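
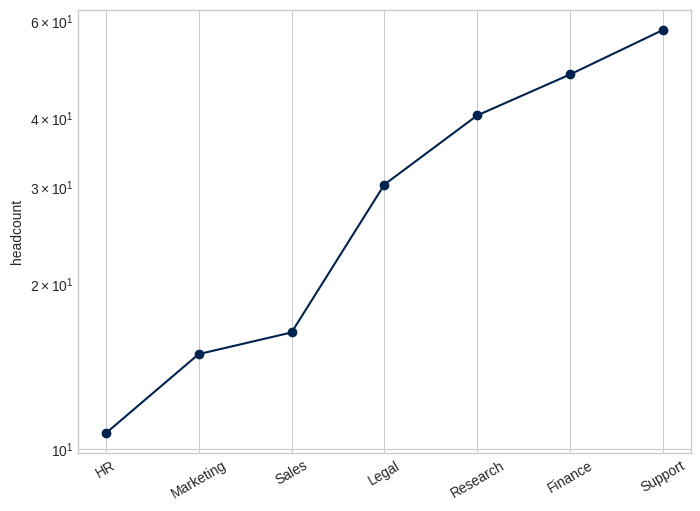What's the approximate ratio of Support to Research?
Support ≈ 60, Research ≈ 40; 60/40 ≈ 1.5.

≈ 1.5×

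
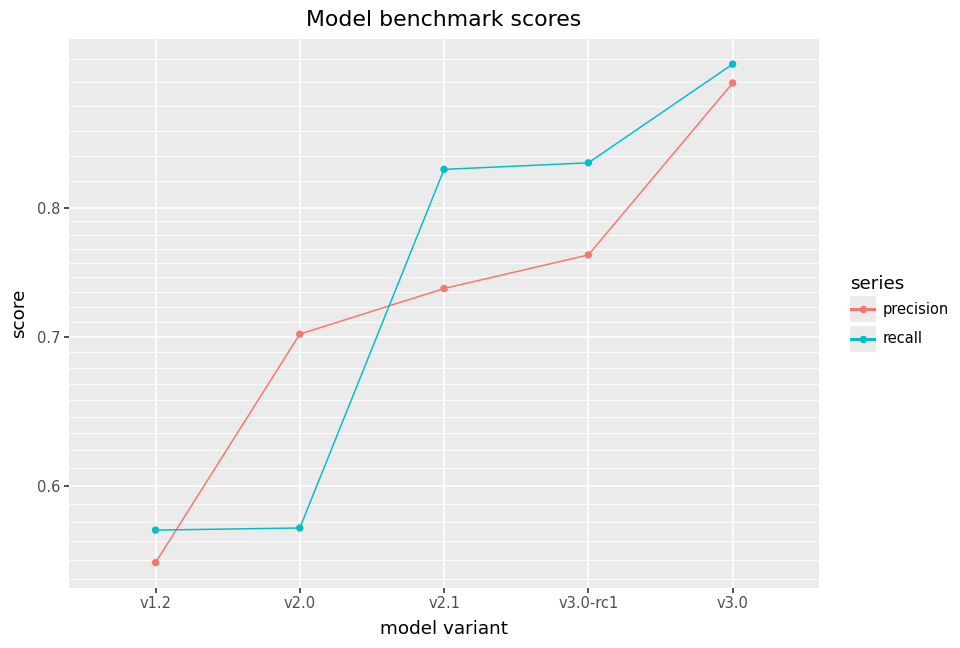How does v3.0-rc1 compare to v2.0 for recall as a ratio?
v3.0-rc1 ≈ 0.85, v2.0 ≈ 0.55; 0.85/0.55 ≈ 1.55.

≈ 1.55×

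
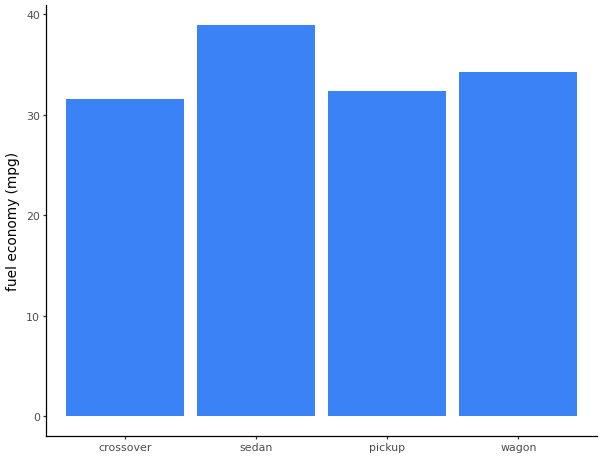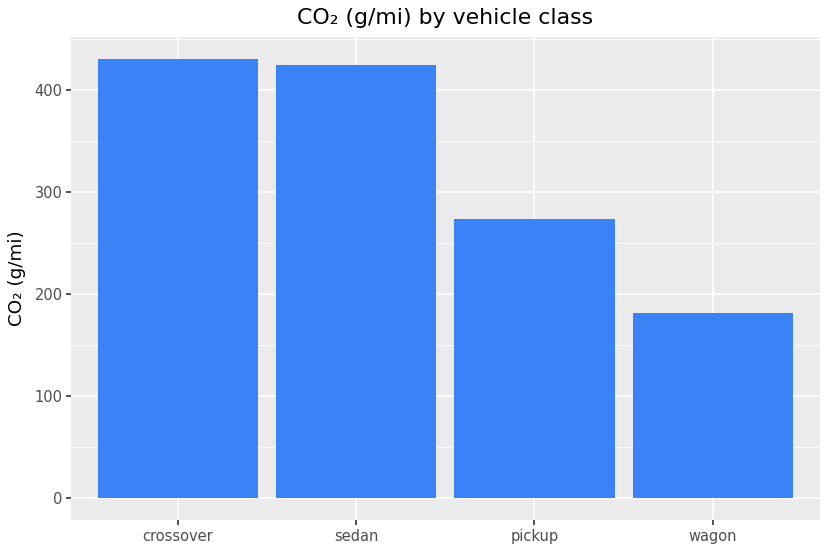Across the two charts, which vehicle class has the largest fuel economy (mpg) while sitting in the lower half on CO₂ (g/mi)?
Chart 2 median CO₂ (g/mi) ≈ 350; below-median vehicle classes: pickup, wagon. Among those, wagon has the highest fuel economy (mpg) (≈ 35).

wagon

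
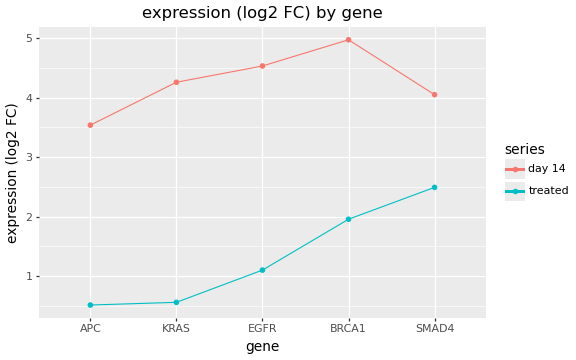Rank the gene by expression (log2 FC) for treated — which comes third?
Top 4 for treated: SMAD4 ≈ 2.5, BRCA1 ≈ 2.0, EGFR ≈ 1.0, KRAS ≈ 0.5.

EGFR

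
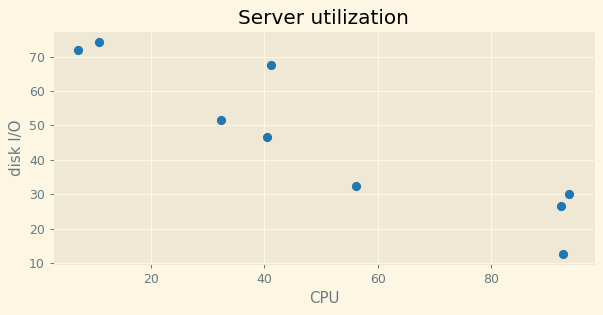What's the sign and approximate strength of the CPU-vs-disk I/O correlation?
negative, strong

Points are negatively correlated; strong (|r| ≈ 0.9).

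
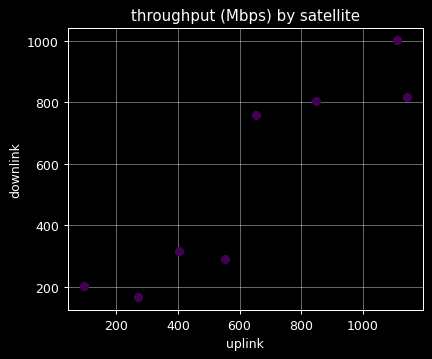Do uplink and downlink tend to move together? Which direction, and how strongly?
positive, strong

Points are positively correlated; strong (|r| ≈ 0.9).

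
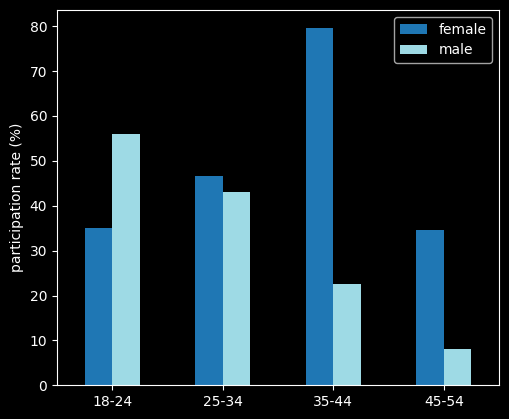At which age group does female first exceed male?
18-24: female ≈ 40 vs male ≈ 60 (not yet); 25-34: female ≈ 50 vs male ≈ 40 (first crossover).

25-34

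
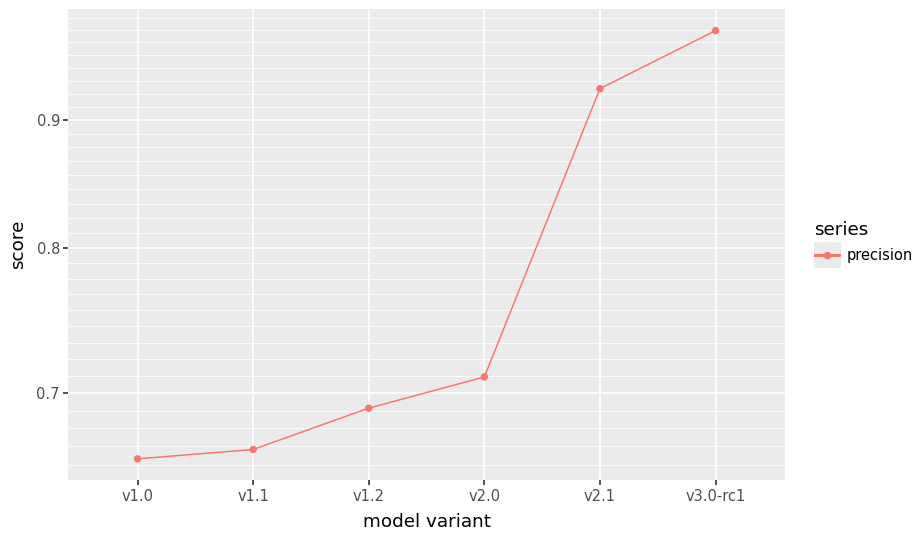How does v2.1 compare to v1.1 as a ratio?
v2.1 ≈ 0.95, v1.1 ≈ 0.65; 0.95/0.65 ≈ 1.46.

≈ 1.46×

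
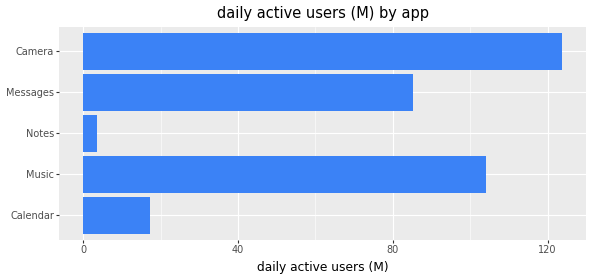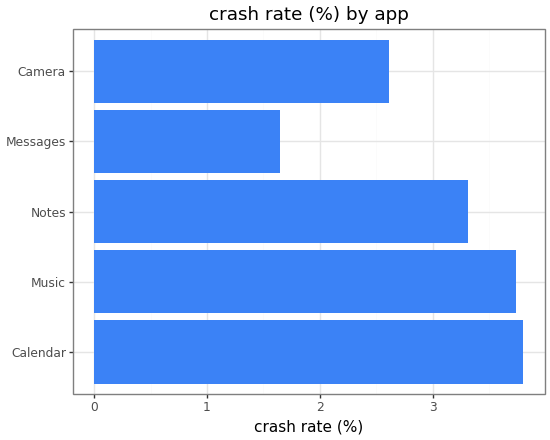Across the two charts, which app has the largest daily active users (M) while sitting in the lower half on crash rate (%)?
Chart 2 median crash rate (%) ≈ 3.5; below-median apps: Messages, Camera. Among those, Camera has the highest daily active users (M) (≈ 120).

Camera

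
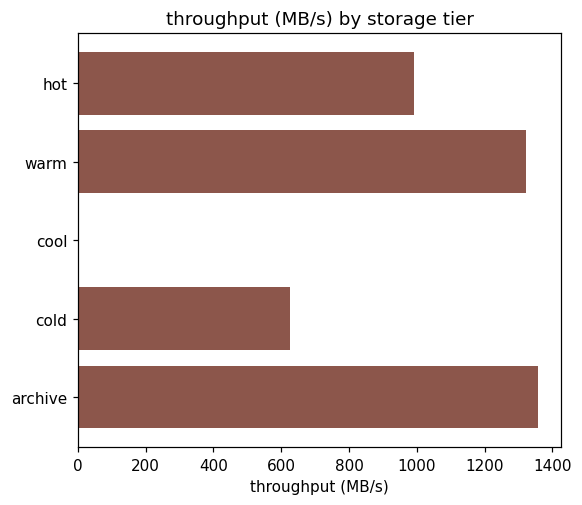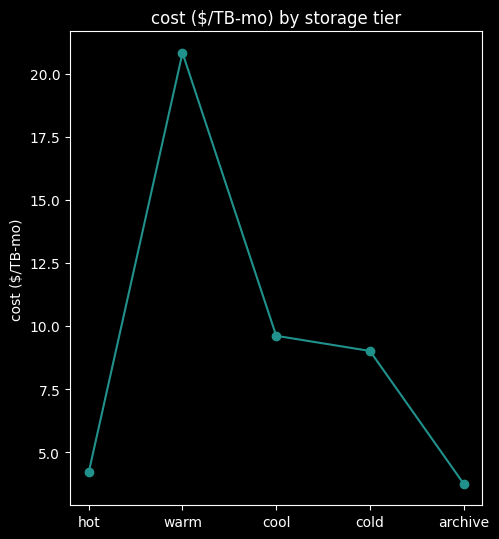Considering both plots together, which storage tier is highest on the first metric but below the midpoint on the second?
Chart 2 median cost ($/TB-mo) ≈ 10; below-median storage tiers: hot, archive. Among those, archive has the highest throughput (MB/s) (≈ 1400).

archive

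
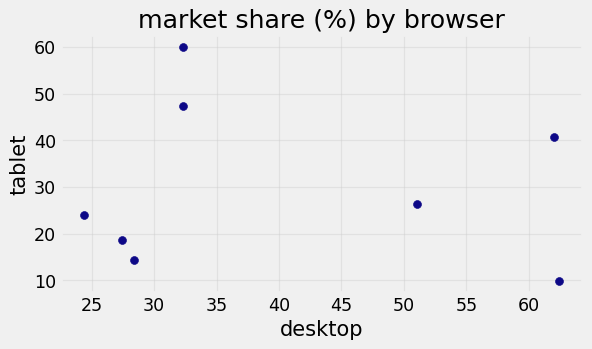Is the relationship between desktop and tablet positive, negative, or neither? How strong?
no clear correlation

Points are roughly uncorrelated; weak (|r| ≈ 0.1).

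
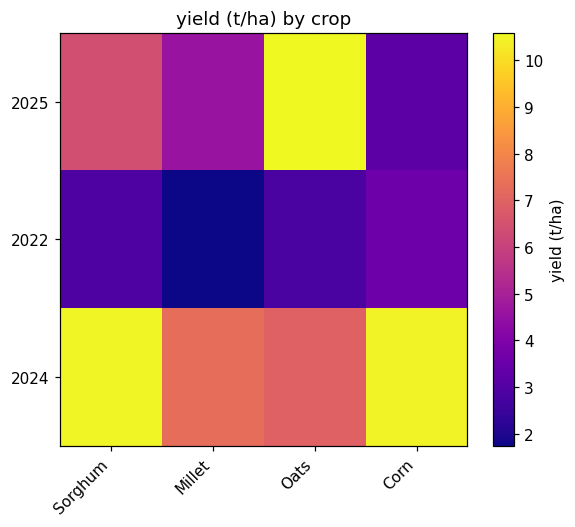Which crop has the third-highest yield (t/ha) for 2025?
Millet

Top 4 for 2025: Oats ≈ 11, Sorghum ≈ 6, Millet ≈ 5, Corn ≈ 3.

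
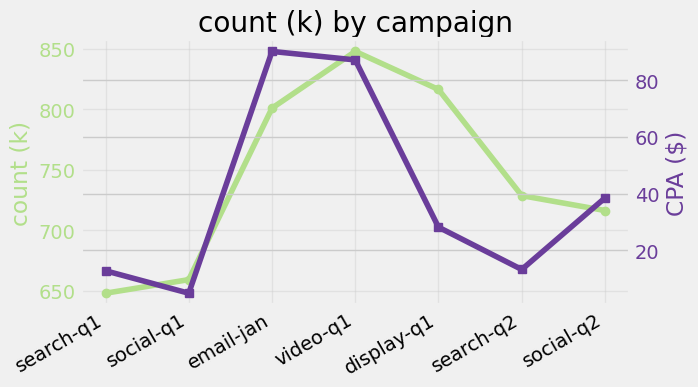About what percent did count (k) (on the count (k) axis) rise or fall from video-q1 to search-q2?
video-q1 ≈ 840, search-q2 ≈ 720; (720 − 840) / 840 ≈ -14.3%.

≈ -14.3%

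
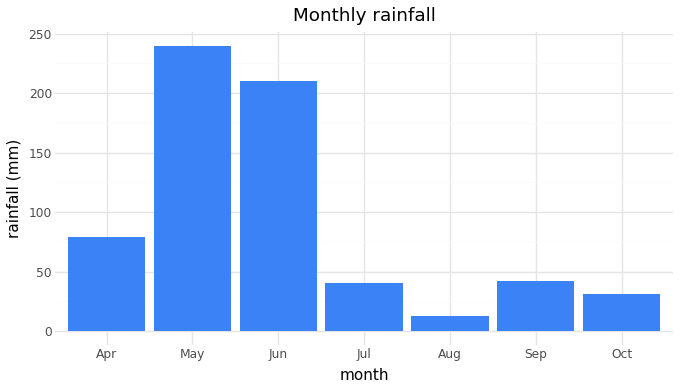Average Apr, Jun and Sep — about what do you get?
(80 + 200 + 40) / 3 ≈ 107.

≈ 107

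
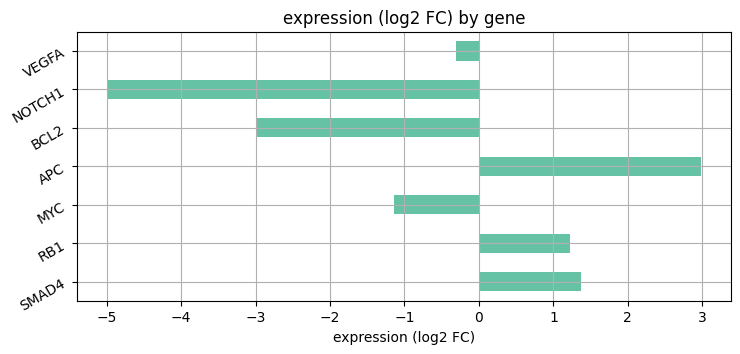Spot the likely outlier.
NOTCH1 ≈ -5; the rest sit between ≈ -3 and ≈ 3.

NOTCH1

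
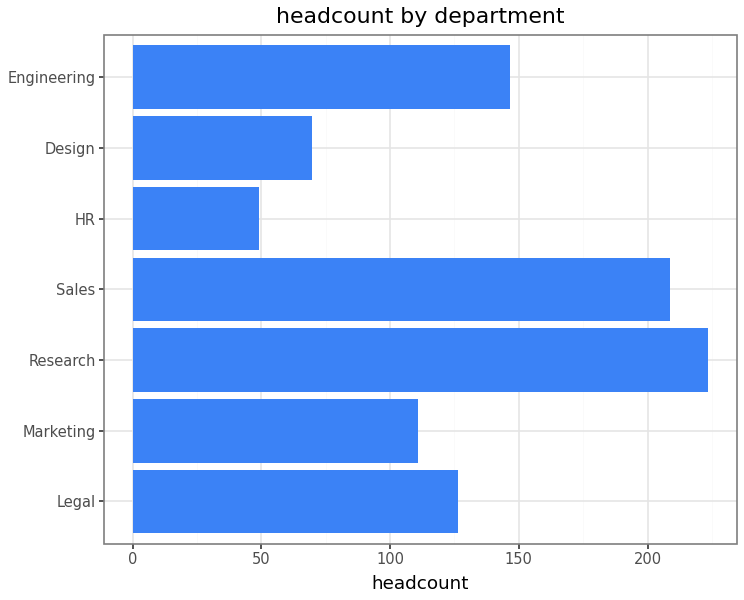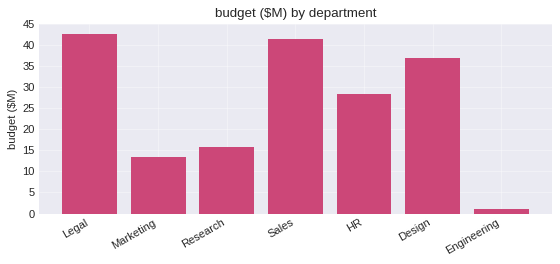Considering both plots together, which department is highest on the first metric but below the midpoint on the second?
Chart 2 median budget ($M) ≈ 30; below-median departments: Marketing, Research, Engineering. Among those, Research has the highest headcount (≈ 225).

Research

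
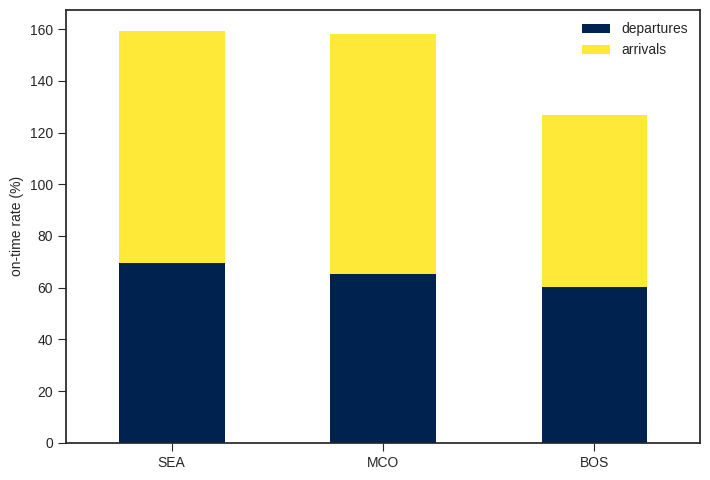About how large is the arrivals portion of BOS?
arrivals top ≈ 120, bottom ≈ 60; segment ≈ 60.

≈ 60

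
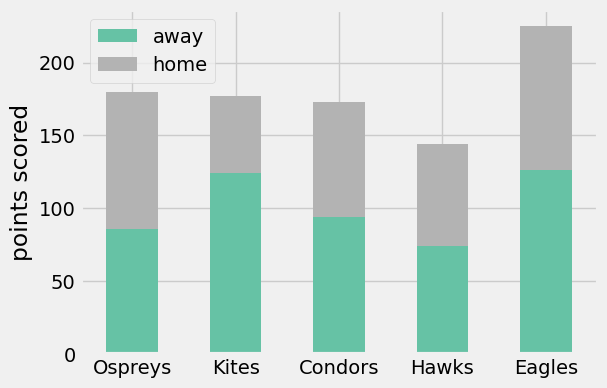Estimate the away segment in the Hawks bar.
≈ 80

away top ≈ 80, bottom ≈ 0; segment ≈ 80.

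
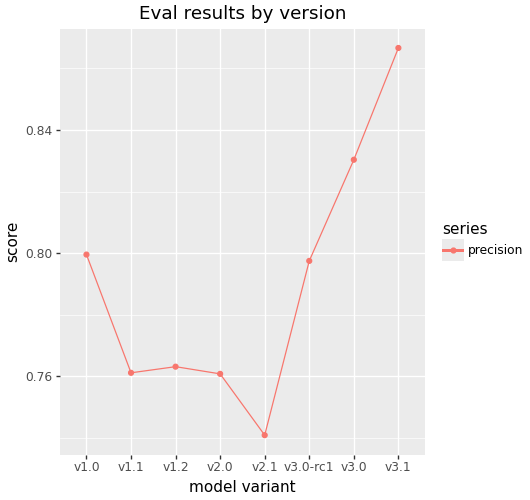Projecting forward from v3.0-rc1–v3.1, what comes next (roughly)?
≈ 0.89

Last three: 0.80, 0.84, 0.86 → slope ≈ 0.03/step → next ≈ 0.89.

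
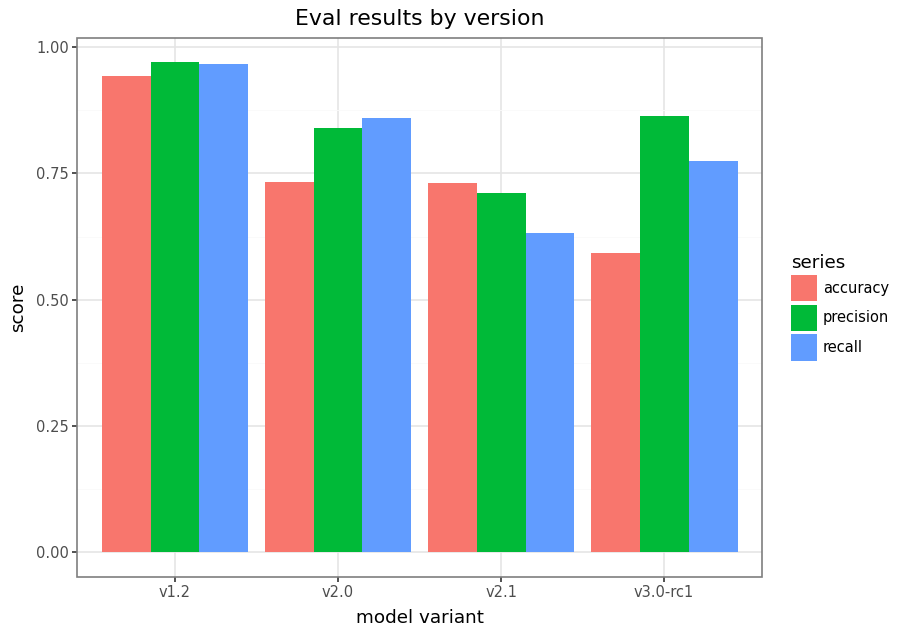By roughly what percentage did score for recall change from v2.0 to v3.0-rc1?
≈ -11.1%

v2.0 ≈ 0.9, v3.0-rc1 ≈ 0.8; (0.8 − 0.9) / 0.9 ≈ -11.1%.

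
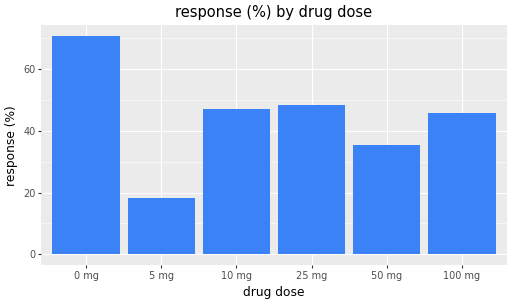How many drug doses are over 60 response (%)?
1

Above 60: 0 mg.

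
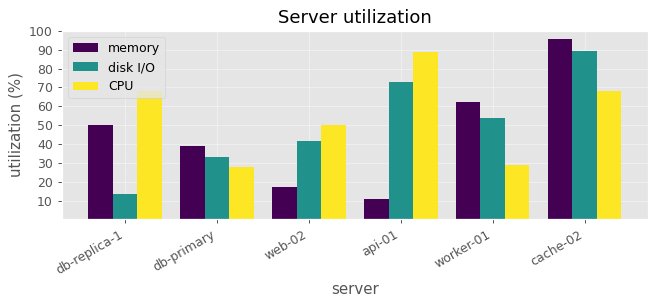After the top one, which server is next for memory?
worker-01

Top 3 for memory: cache-02 ≈ 100, worker-01 ≈ 60, db-replica-1 ≈ 50.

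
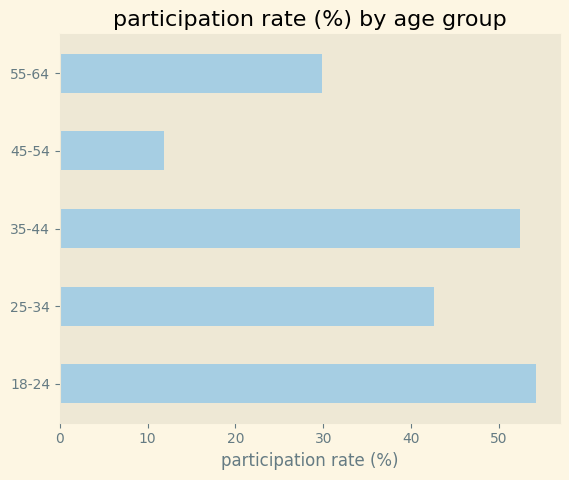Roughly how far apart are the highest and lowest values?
≈ 45

Max 18-24 ≈ 55, min 45-54 ≈ 10; range ≈ 45.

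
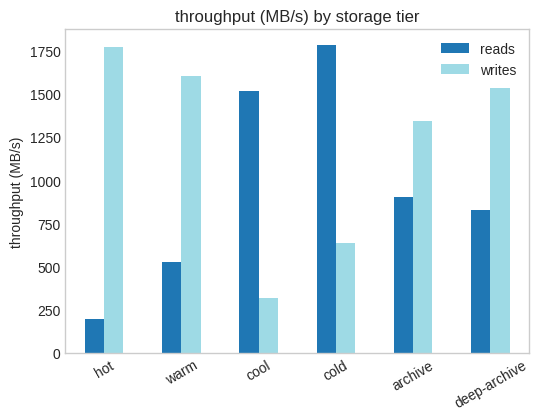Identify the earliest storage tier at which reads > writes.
cool

warm: reads ≈ 600 vs writes ≈ 1600 (not yet); cool: reads ≈ 1600 vs writes ≈ 400 (first crossover).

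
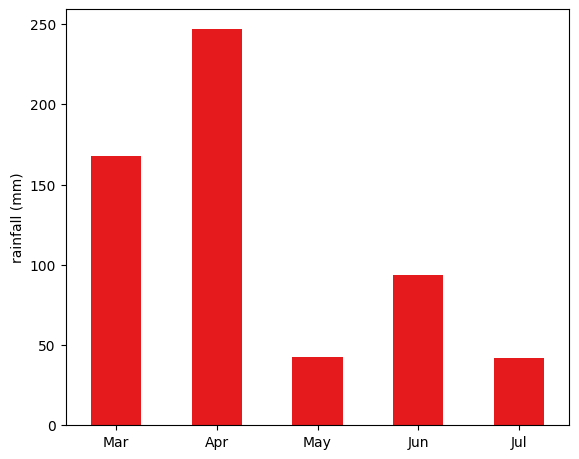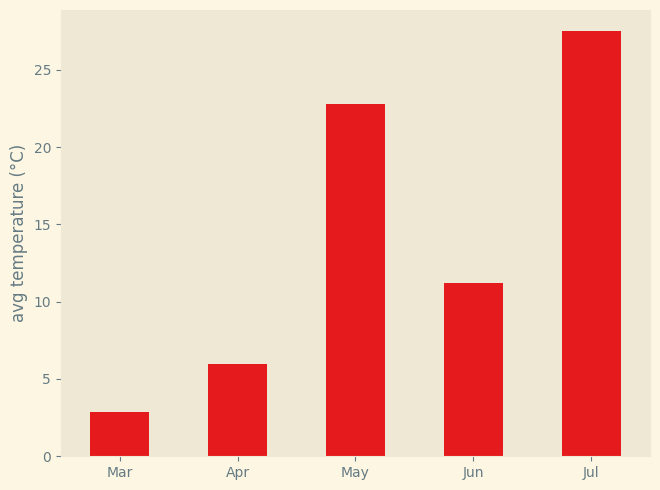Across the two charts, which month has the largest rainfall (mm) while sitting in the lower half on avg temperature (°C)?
Chart 2 median avg temperature (°C) ≈ 10; below-median months: Mar, Apr. Among those, Apr has the highest rainfall (mm) (≈ 250).

Apr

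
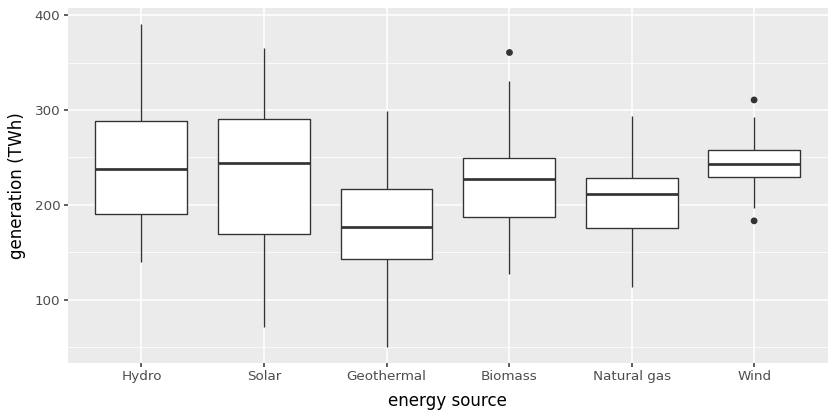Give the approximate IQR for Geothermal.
Q3 ≈ 220, Q1 ≈ 140; IQR ≈ 80.

≈ 80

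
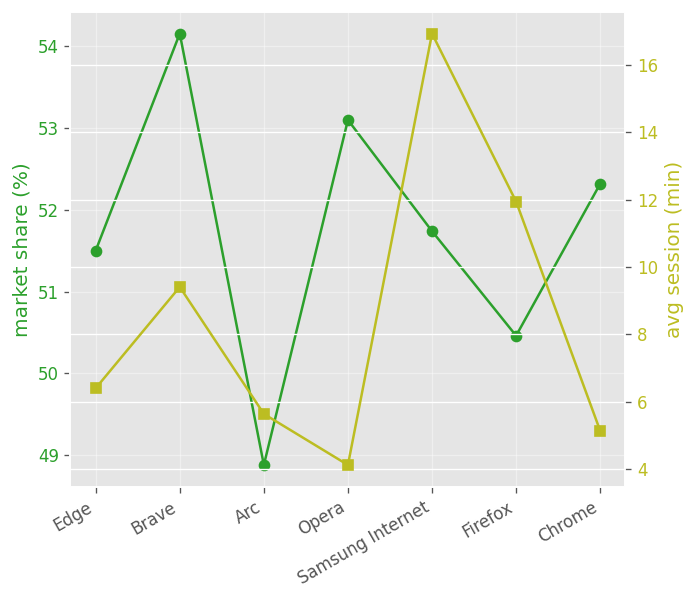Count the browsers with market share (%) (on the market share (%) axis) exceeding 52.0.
Above 52.0: Brave, Opera, Chrome.

3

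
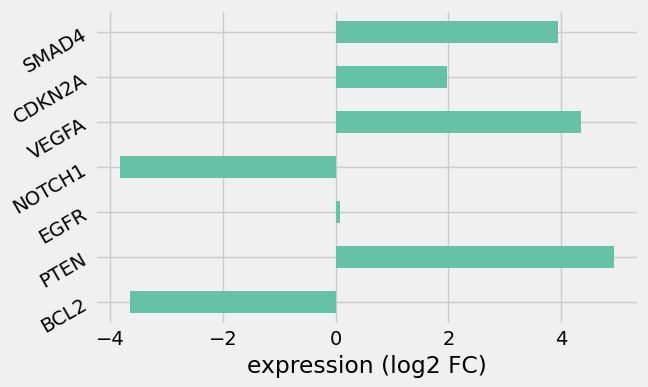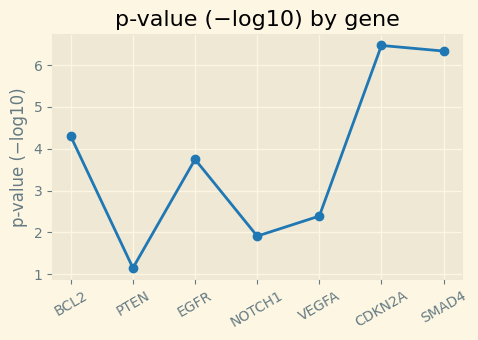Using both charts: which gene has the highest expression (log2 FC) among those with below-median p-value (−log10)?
Chart 2 median p-value (−log10) ≈ 4; below-median genes: PTEN, NOTCH1, VEGFA. Among those, PTEN has the highest expression (log2 FC) (≈ 5).

PTEN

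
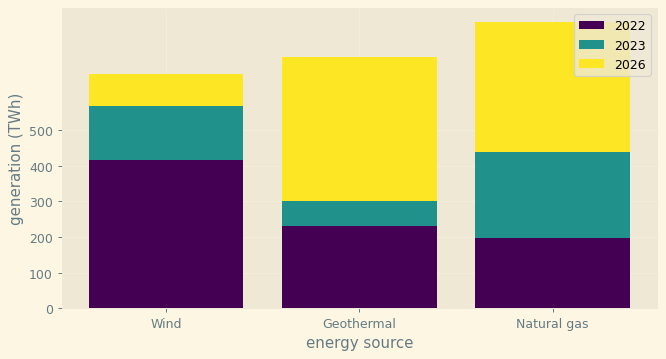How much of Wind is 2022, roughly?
≈ 400

2022 top ≈ 400, bottom ≈ 0; segment ≈ 400.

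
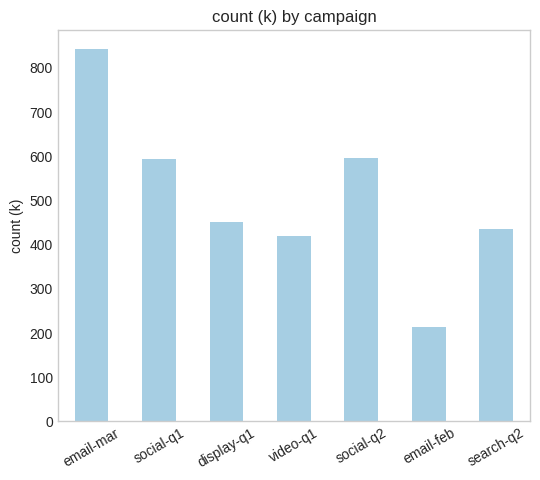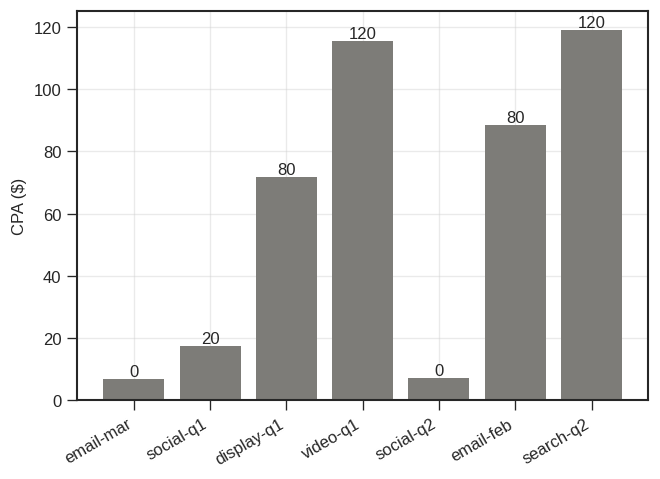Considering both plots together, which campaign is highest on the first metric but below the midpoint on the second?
email-mar

Chart 2 median CPA ($) ≈ 80; below-median campaigns: email-mar, social-q1, social-q2. Among those, email-mar has the highest count (k) (≈ 800).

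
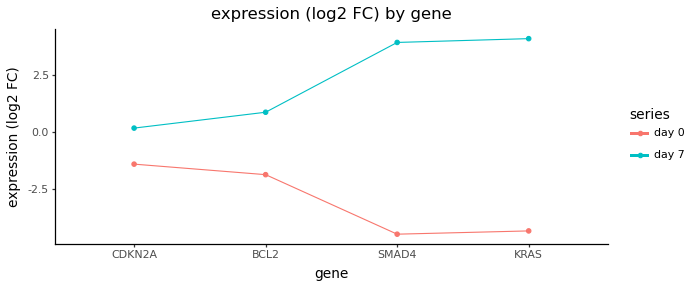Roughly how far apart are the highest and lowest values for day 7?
≈ 4

Max KRAS ≈ 4, min CDKN2A ≈ 0; range ≈ 4.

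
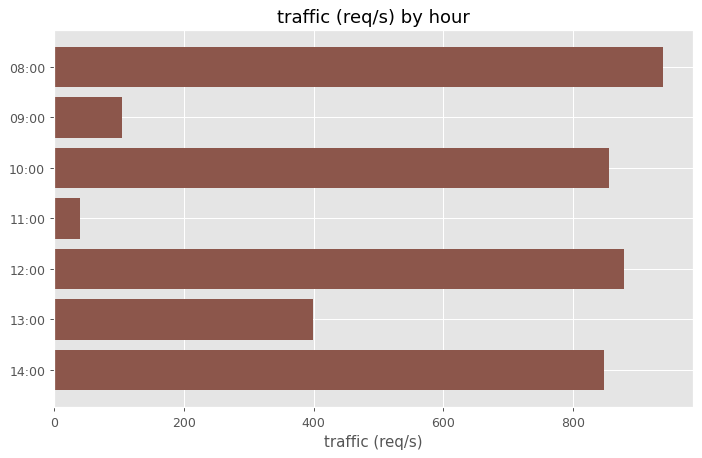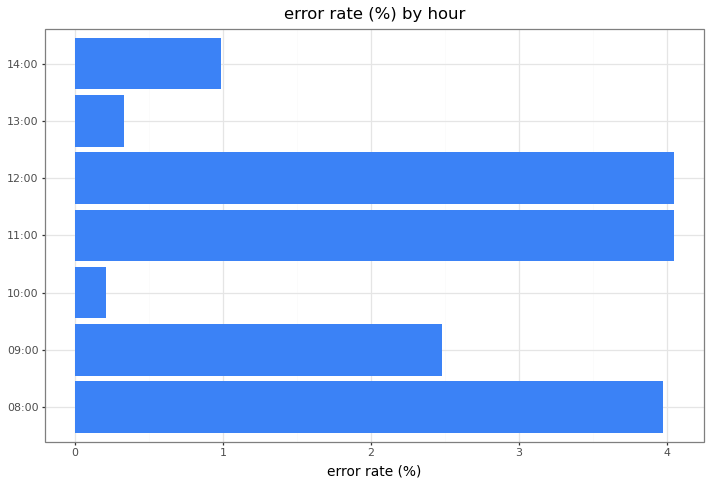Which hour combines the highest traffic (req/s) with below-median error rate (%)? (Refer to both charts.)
10:00

Chart 2 median error rate (%) ≈ 2.5; below-median hours: 10:00, 13:00, 14:00. Among those, 10:00 has the highest traffic (req/s) (≈ 900).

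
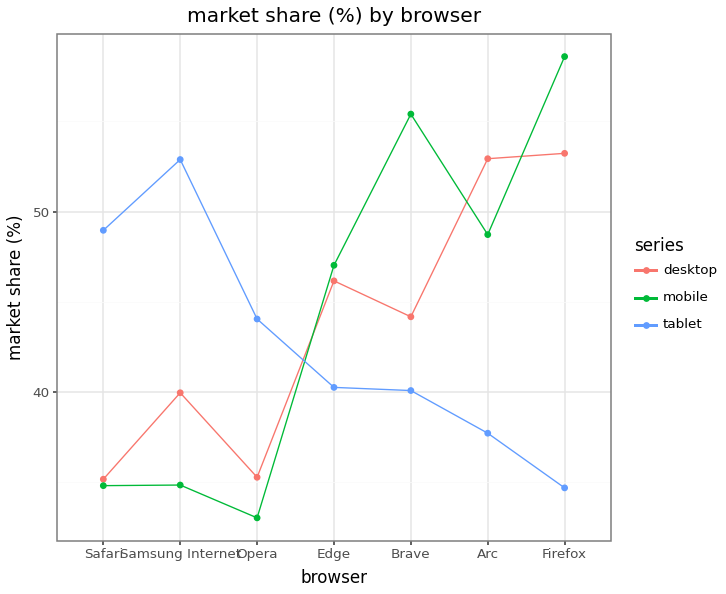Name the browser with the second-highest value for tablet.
Safari

Top 3 for tablet: Samsung Internet ≈ 55, Safari ≈ 50, Opera ≈ 45.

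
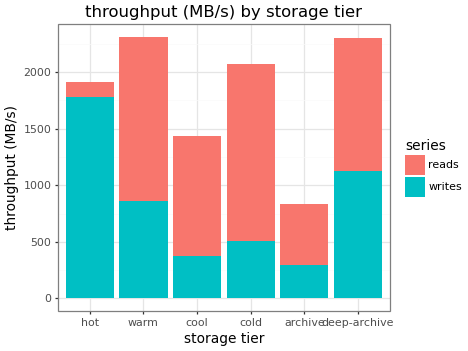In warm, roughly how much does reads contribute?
reads top ≈ 2400, bottom ≈ 800; segment ≈ 1600.

≈ 1600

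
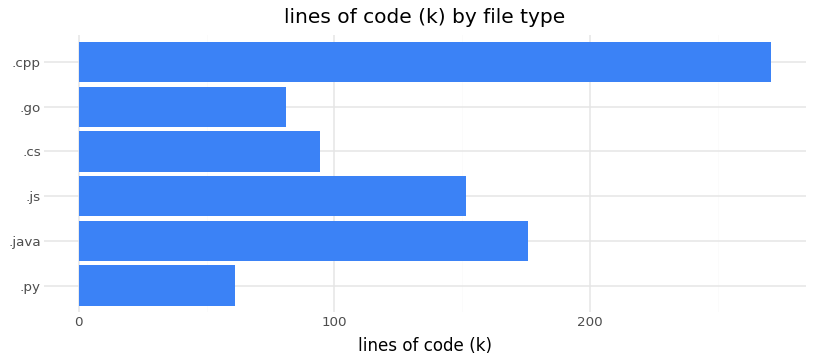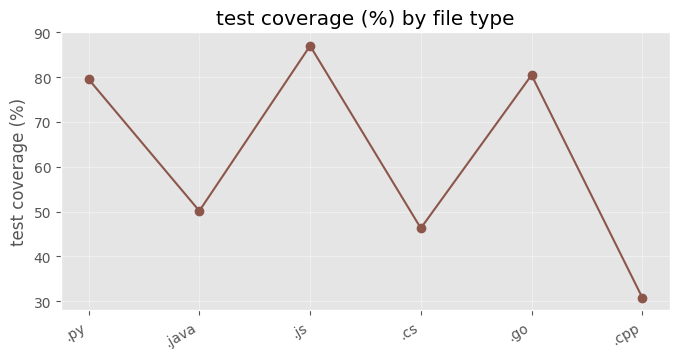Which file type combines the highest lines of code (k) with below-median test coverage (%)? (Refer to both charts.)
Chart 2 median test coverage (%) ≈ 60; below-median file types: .java, .cs, .cpp. Among those, .cpp has the highest lines of code (k) (≈ 275).

.cpp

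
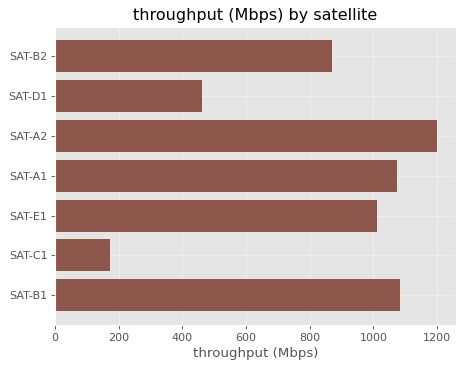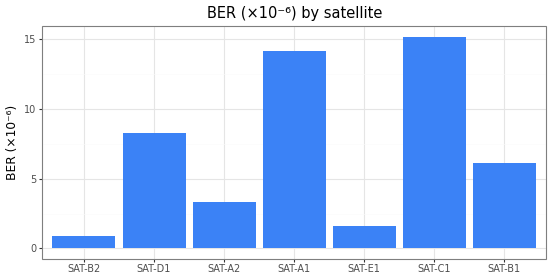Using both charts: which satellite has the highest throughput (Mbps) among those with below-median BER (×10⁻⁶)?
Chart 2 median BER (×10⁻⁶) ≈ 6; below-median satellites: SAT-B2, SAT-A2, SAT-E1. Among those, SAT-A2 has the highest throughput (Mbps) (≈ 1200).

SAT-A2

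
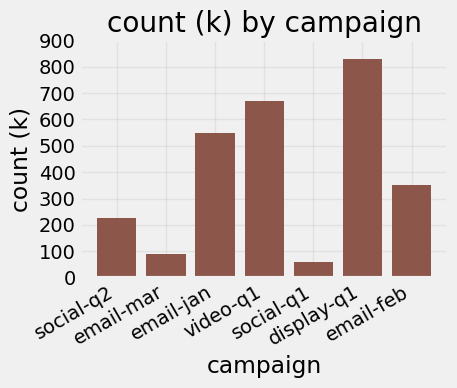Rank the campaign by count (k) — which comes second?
Top 3: display-q1 ≈ 800, video-q1 ≈ 700, email-jan ≈ 500.

video-q1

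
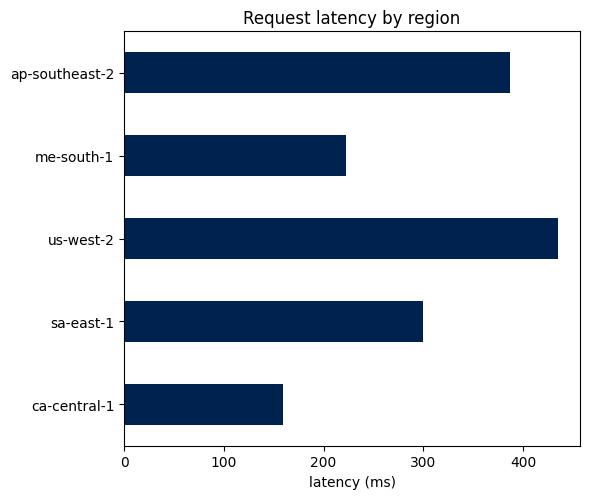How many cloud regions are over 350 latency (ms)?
2

Above 350: us-west-2, ap-southeast-2.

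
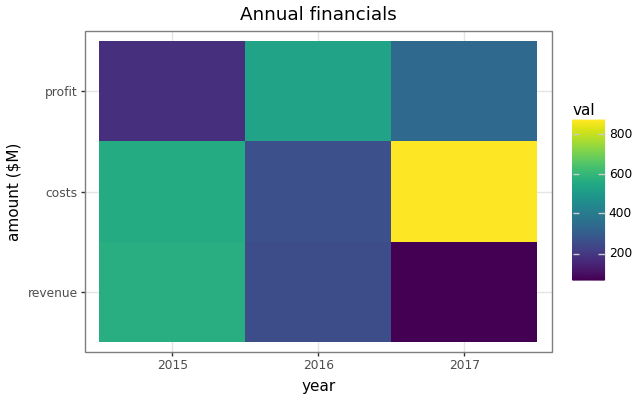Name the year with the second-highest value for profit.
Top 3 for profit: 2016 ≈ 500, 2017 ≈ 300, 2015 ≈ 200.

2017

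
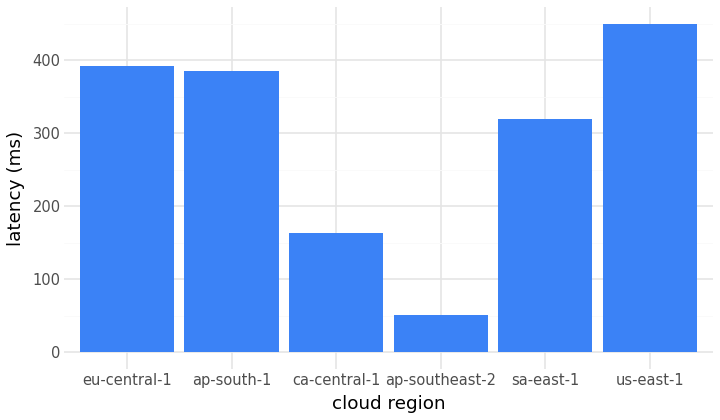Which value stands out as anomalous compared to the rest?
ap-southeast-2 ≈ 50; the rest sit between ≈ 150 and ≈ 450.

ap-southeast-2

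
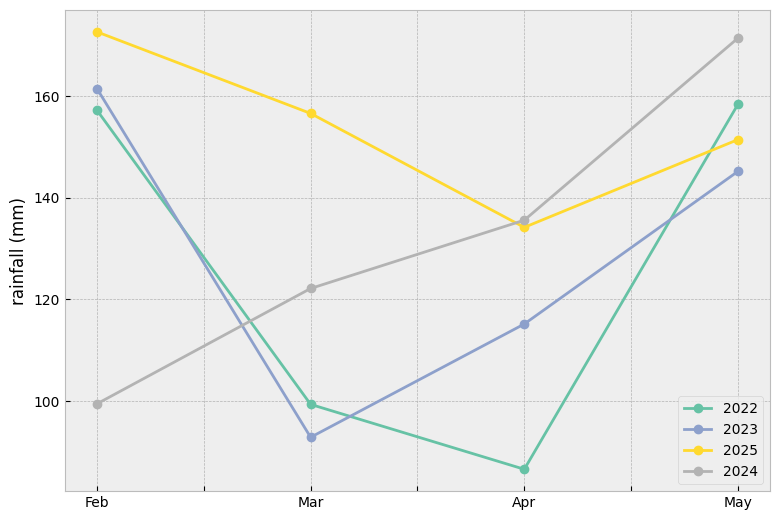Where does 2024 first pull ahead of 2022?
Mar

Feb: 2024 ≈ 100 vs 2022 ≈ 160 (not yet); Mar: 2024 ≈ 120 vs 2022 ≈ 100 (first crossover).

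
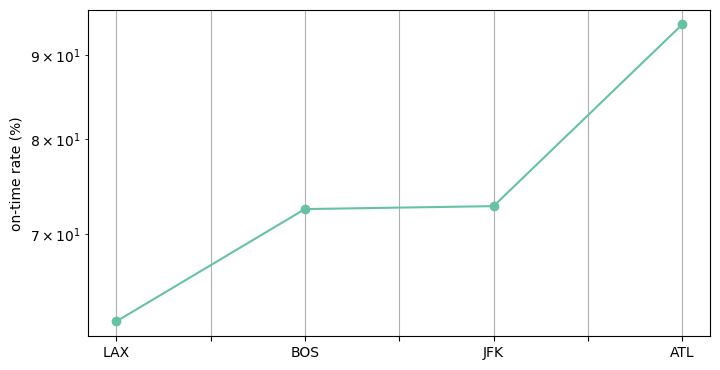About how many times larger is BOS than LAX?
≈ 1.17×

BOS ≈ 70, LAX ≈ 60; 70/60 ≈ 1.17.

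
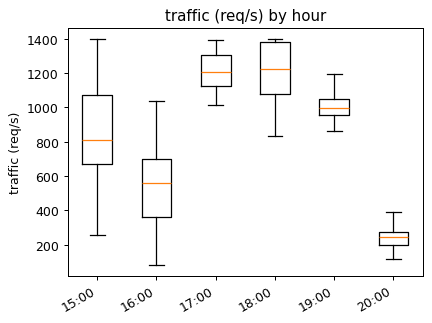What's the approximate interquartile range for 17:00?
≈ 200

Q3 ≈ 1300, Q1 ≈ 1100; IQR ≈ 200.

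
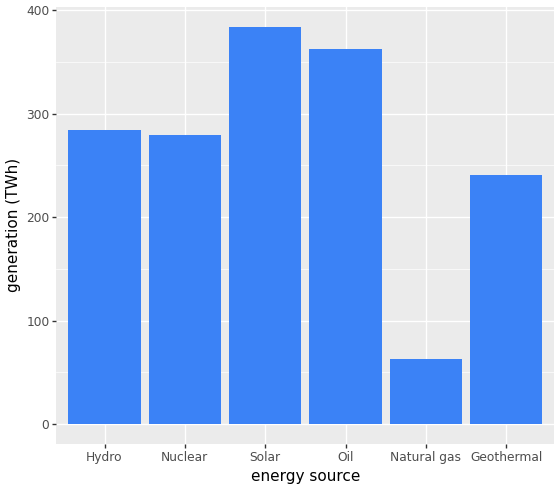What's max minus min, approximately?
≈ 350

Max Solar ≈ 400, min Natural gas ≈ 50; range ≈ 350.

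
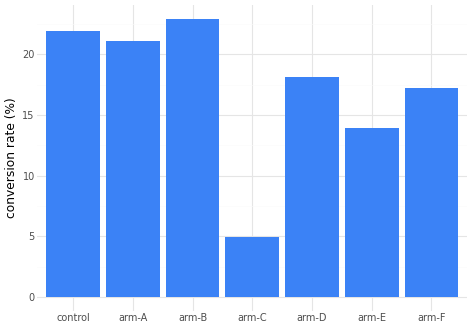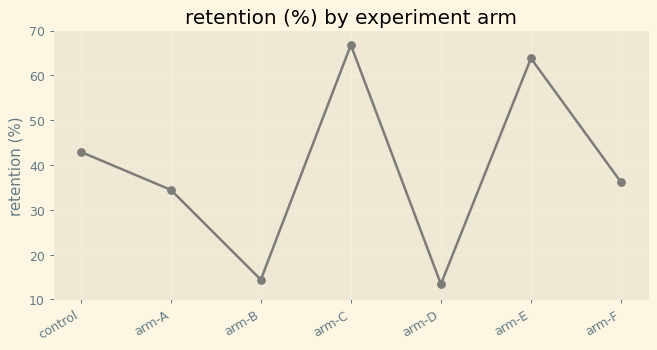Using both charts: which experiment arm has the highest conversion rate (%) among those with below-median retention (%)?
Chart 2 median retention (%) ≈ 40; below-median experiment arms: arm-A, arm-B, arm-D. Among those, arm-B has the highest conversion rate (%) (≈ 25).

arm-B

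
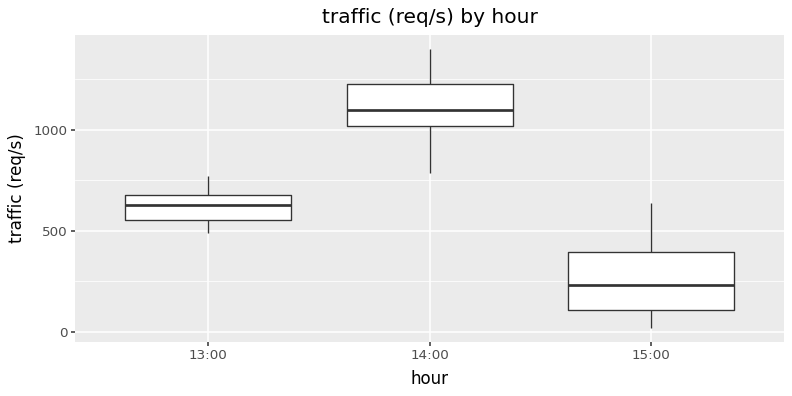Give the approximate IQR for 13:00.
Q3 ≈ 700, Q1 ≈ 600; IQR ≈ 100.

≈ 100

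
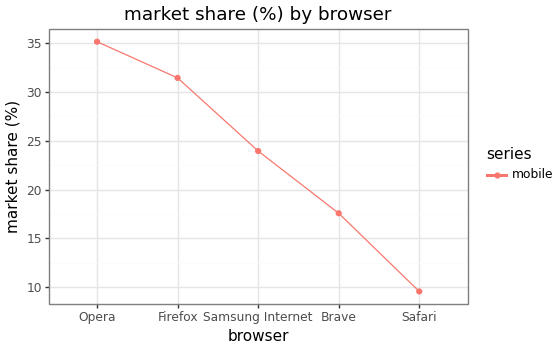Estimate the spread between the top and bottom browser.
Max Opera ≈ 35, min Safari ≈ 10; range ≈ 25.

≈ 25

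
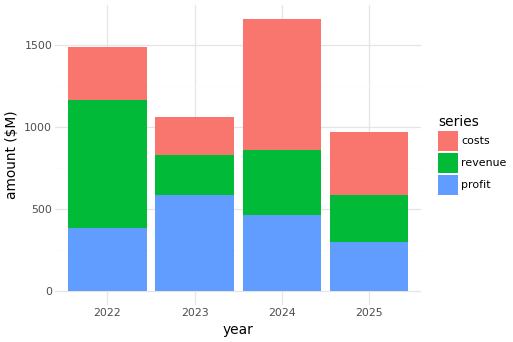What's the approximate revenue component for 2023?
≈ 200

revenue top ≈ 800, bottom ≈ 600; segment ≈ 200.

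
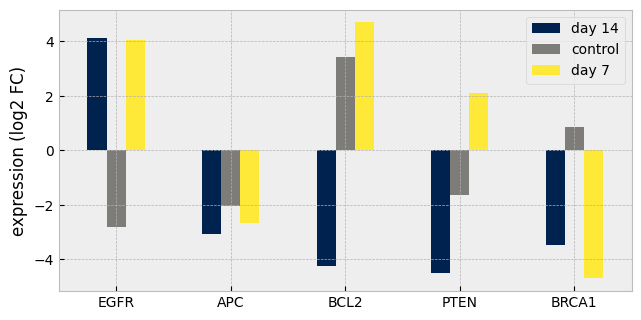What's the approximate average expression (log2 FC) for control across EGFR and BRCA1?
(-3 + 1) / 2 ≈ -1.

≈ -1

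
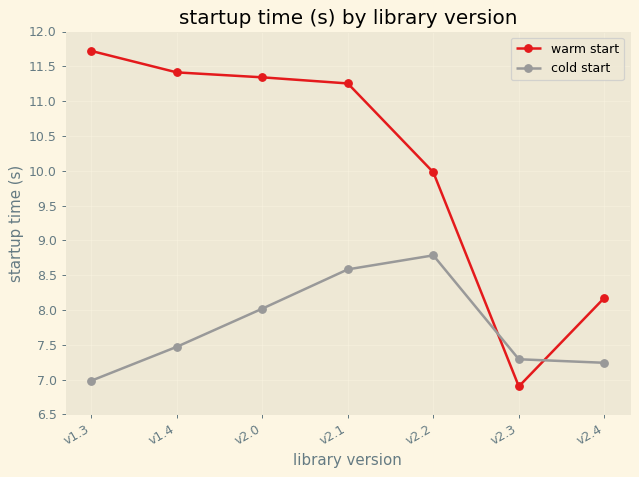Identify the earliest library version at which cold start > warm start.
v2.2: cold start ≈ 9.0 vs warm start ≈ 10.0 (not yet); v2.3: cold start ≈ 7.5 vs warm start ≈ 7.0 (first crossover).

v2.3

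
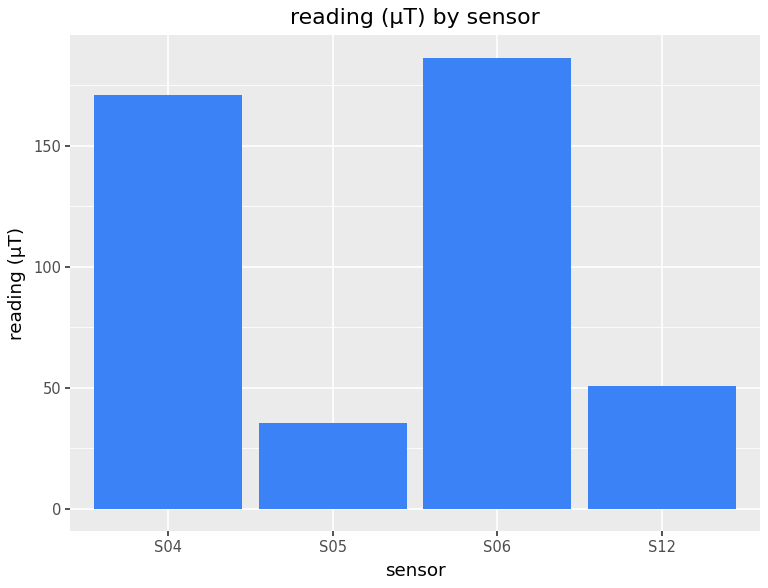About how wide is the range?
Max S06 ≈ 180, min S05 ≈ 40; range ≈ 140.

≈ 140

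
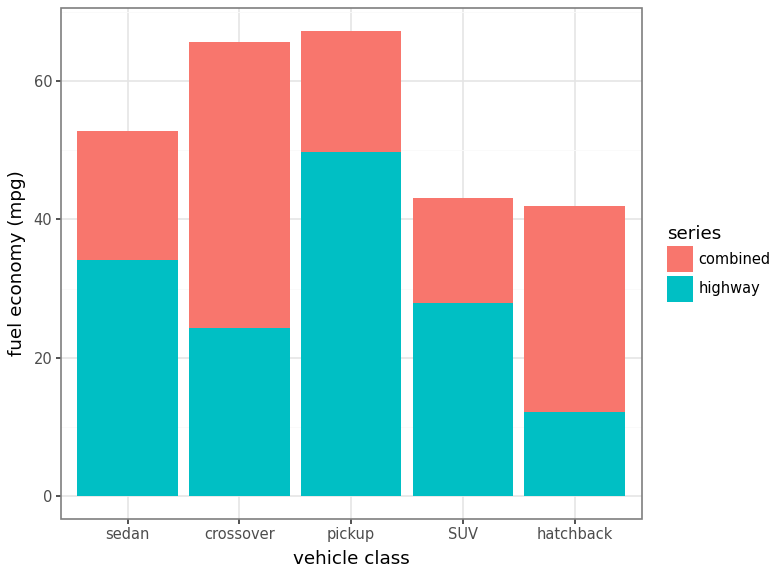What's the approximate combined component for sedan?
≈ 20

combined top ≈ 50, bottom ≈ 30; segment ≈ 20.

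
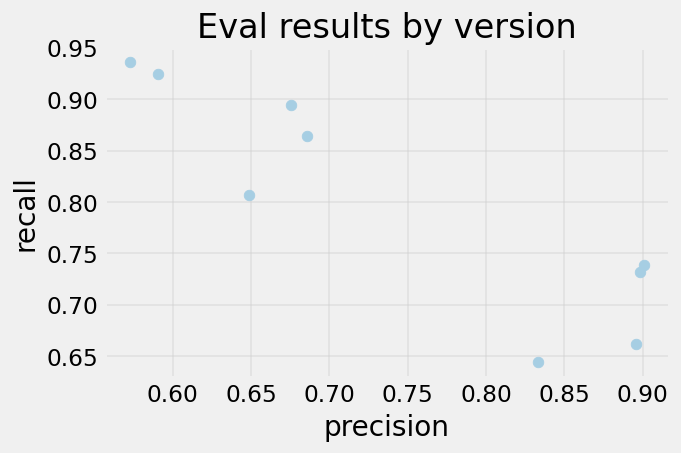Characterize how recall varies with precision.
Points are negatively correlated; strong (|r| ≈ 0.9).

negative, strong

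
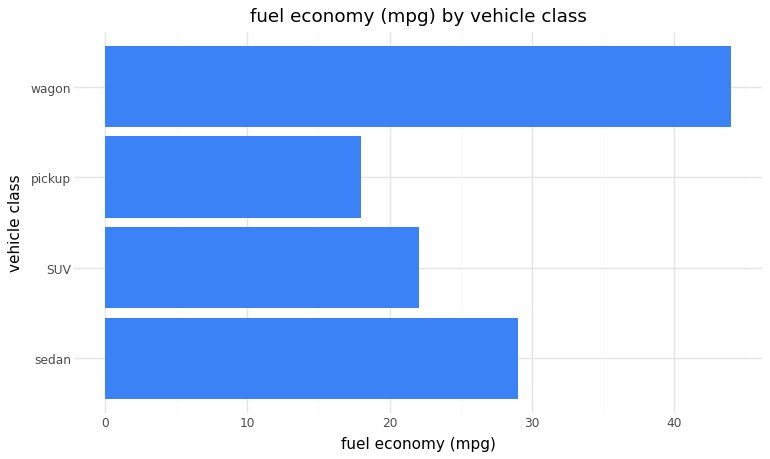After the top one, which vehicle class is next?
Top 3: wagon ≈ 45, sedan ≈ 30, SUV ≈ 20.

sedan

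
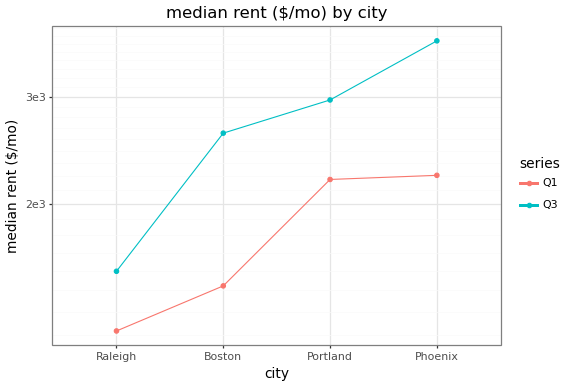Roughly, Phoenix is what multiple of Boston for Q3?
Phoenix ≈ 3500, Boston ≈ 2500; 3500/2500 ≈ 1.4.

≈ 1.4×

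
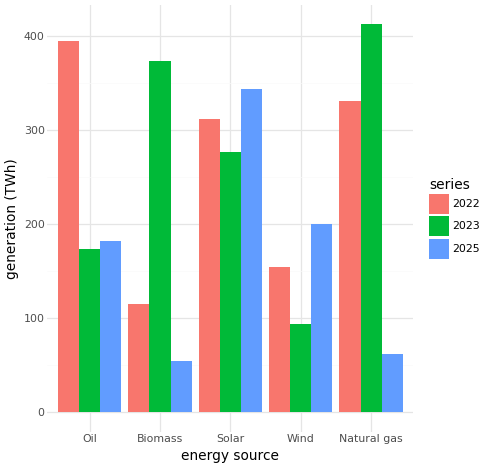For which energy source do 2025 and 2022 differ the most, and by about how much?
Natural gas, ≈ 300 TWh

Natural gas: 2025 ≈ 50, 2022 ≈ 350 → gap ≈ 300. Next-largest (Oil) is only ≈ 200.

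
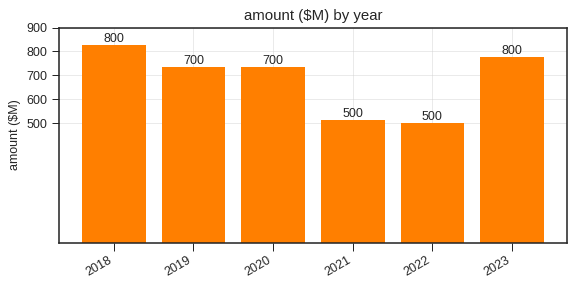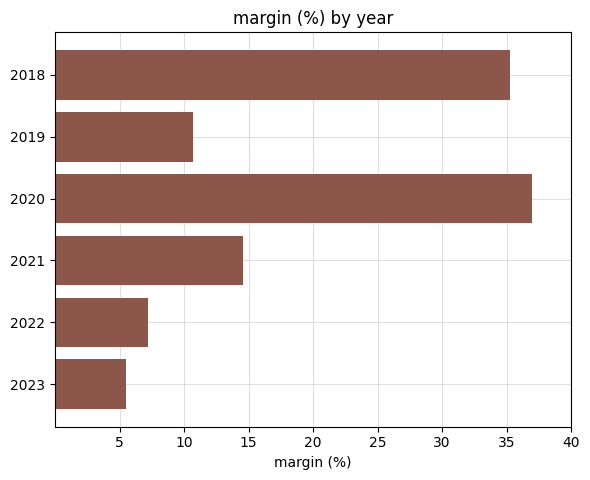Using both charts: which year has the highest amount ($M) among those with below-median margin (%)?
Chart 2 median margin (%) ≈ 15; below-median years: 2019, 2022, 2023. Among those, 2023 has the highest amount ($M) (≈ 800).

2023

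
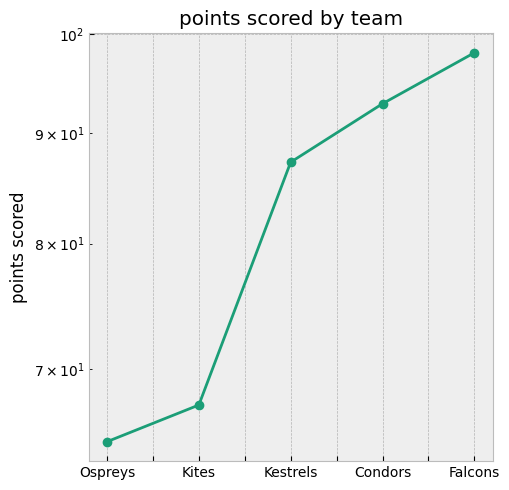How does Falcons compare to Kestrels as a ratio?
Falcons ≈ 100, Kestrels ≈ 85; 100/85 ≈ 1.18.

≈ 1.18×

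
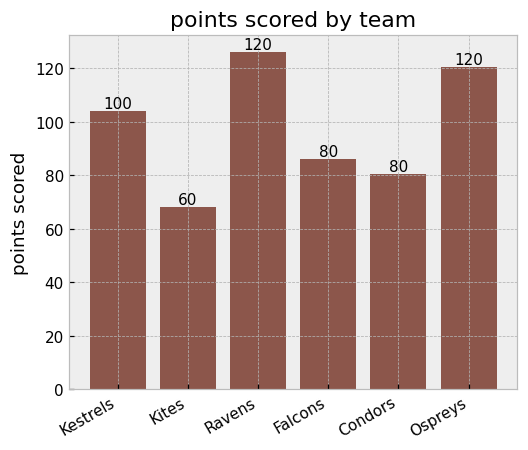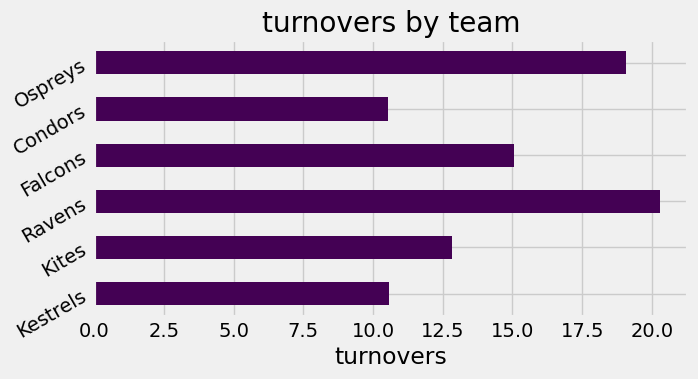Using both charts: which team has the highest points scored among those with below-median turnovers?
Kestrels

Chart 2 median turnovers ≈ 14; below-median teams: Kestrels, Kites, Condors. Among those, Kestrels has the highest points scored (≈ 100).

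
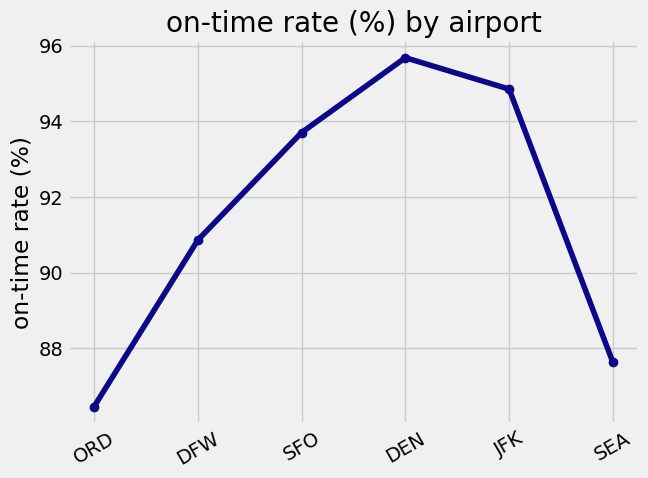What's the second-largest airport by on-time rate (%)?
JFK

Top 3: DEN ≈ 96, JFK ≈ 95, SFO ≈ 94.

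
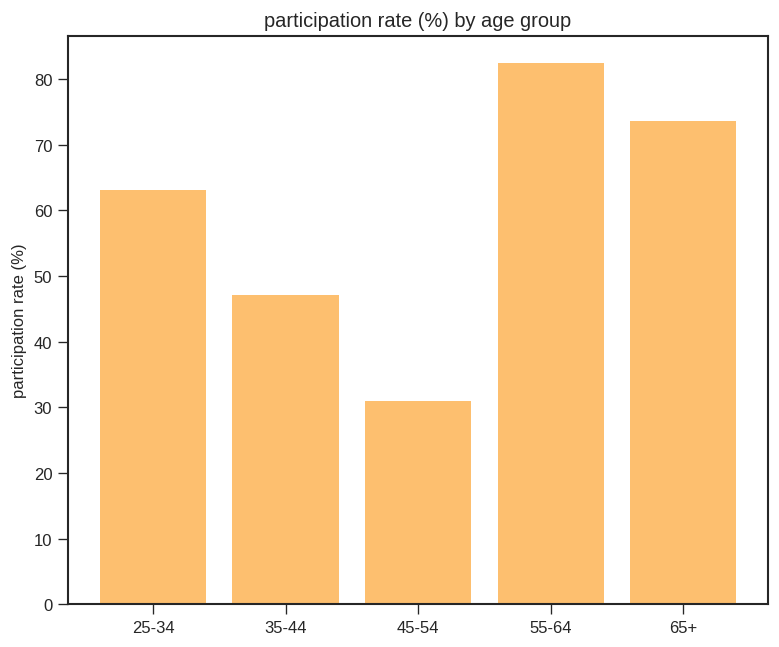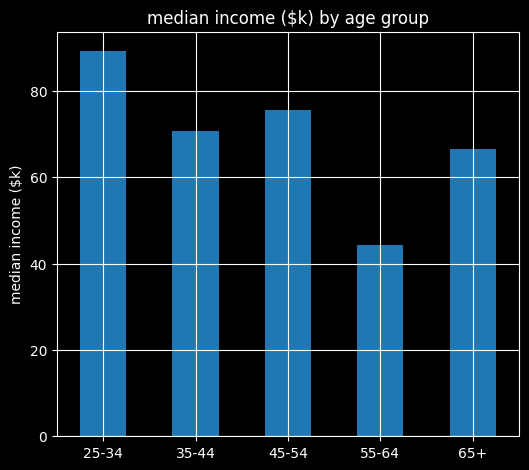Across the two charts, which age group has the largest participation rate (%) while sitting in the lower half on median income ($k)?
Chart 2 median median income ($k) ≈ 70; below-median age groups: 55-64, 65+. Among those, 55-64 has the highest participation rate (%) (≈ 80).

55-64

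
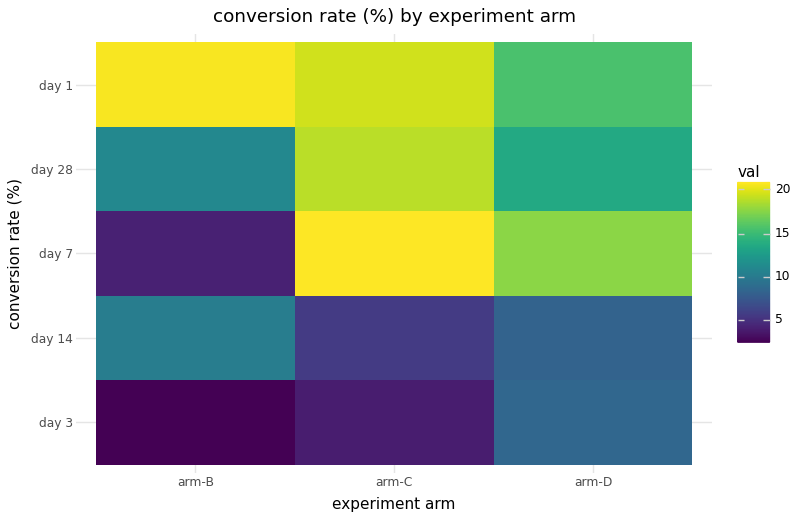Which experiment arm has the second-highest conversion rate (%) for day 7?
arm-D

Top 3 for day 7: arm-C ≈ 20, arm-D ≈ 18, arm-B ≈ 4.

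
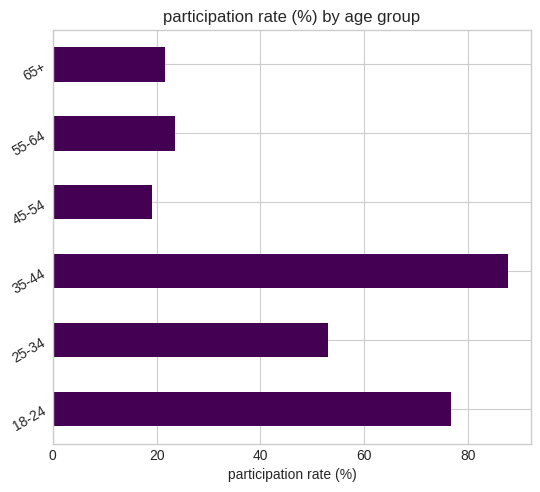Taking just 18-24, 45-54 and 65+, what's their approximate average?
(80 + 20 + 20) / 3 ≈ 40.

≈ 40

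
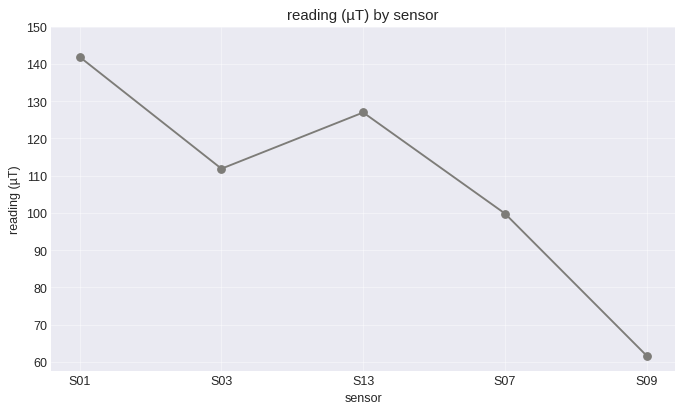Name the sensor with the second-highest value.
S13

Top 3: S01 ≈ 140, S13 ≈ 130, S03 ≈ 110.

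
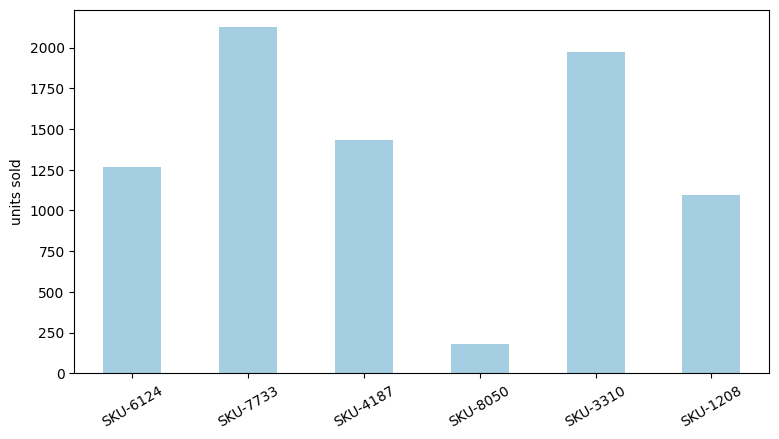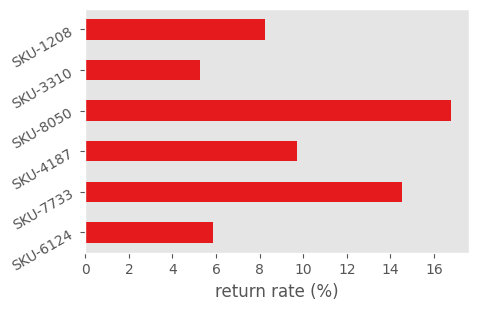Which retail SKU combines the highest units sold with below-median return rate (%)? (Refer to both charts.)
SKU-3310

Chart 2 median return rate (%) ≈ 8; below-median retail SKUs: SKU-6124, SKU-3310, SKU-1208. Among those, SKU-3310 has the highest units sold (≈ 2000).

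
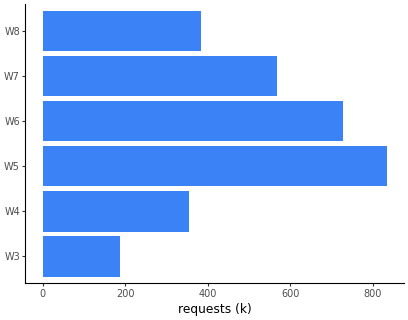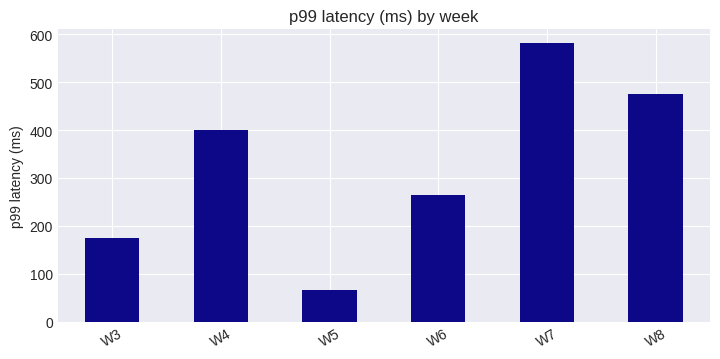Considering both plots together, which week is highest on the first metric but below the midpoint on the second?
W5

Chart 2 median p99 latency (ms) ≈ 300; below-median weeks: W3, W5, W6. Among those, W5 has the highest requests (k) (≈ 800).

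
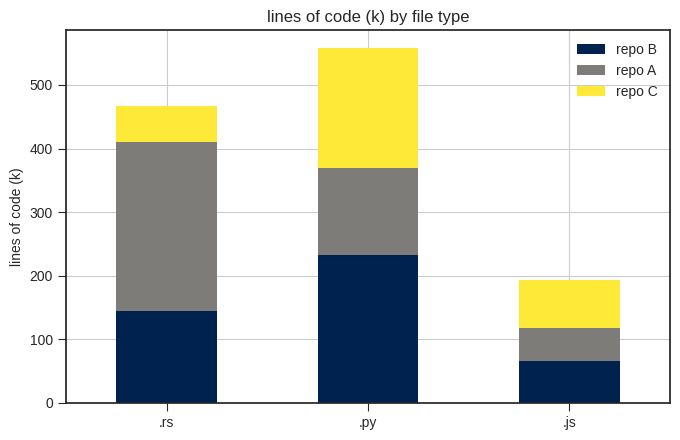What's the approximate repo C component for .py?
repo C top ≈ 550, bottom ≈ 350; segment ≈ 200.

≈ 200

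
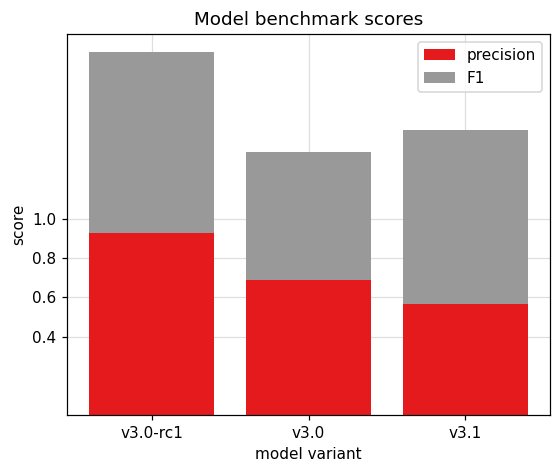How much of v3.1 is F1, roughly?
F1 top ≈ 1.4, bottom ≈ 0.6; segment ≈ 0.8.

≈ 0.8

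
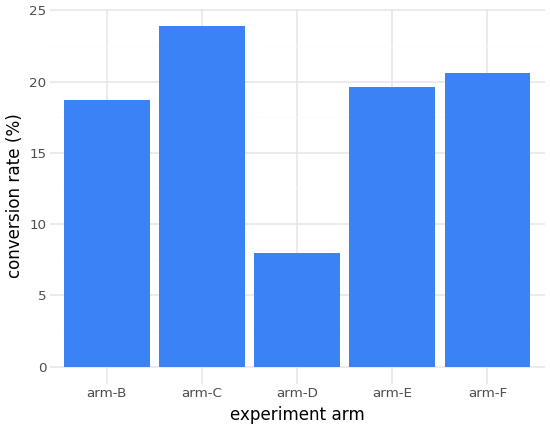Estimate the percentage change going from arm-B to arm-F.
≈ +11.1%

arm-B ≈ 18, arm-F ≈ 20; (20 − 18) / 18 ≈ +11.1%.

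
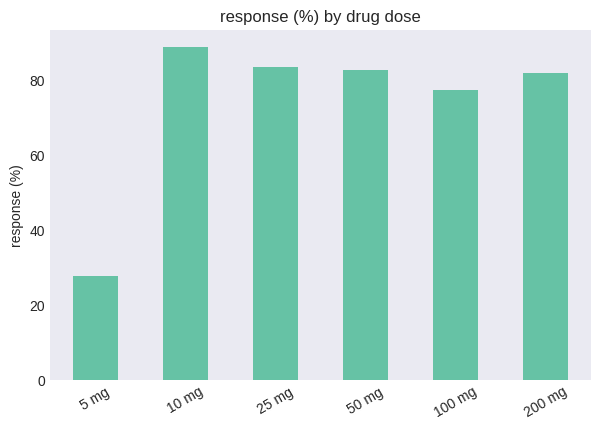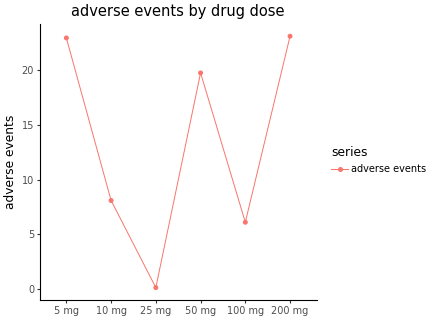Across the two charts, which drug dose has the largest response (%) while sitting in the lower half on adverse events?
10 mg

Chart 2 median adverse events ≈ 15; below-median drug doses: 10 mg, 25 mg, 100 mg. Among those, 10 mg has the highest response (%) (≈ 90).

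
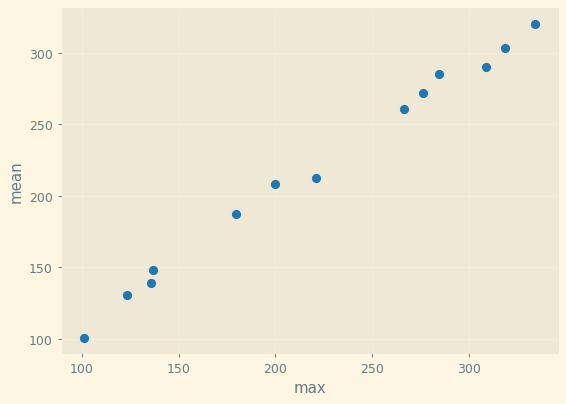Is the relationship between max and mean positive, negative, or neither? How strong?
positive, strong

Points are positively correlated; strong (|r| ≈ 1.0).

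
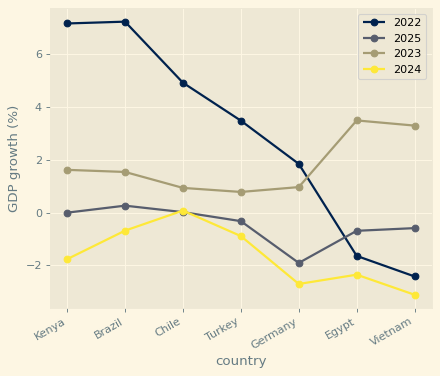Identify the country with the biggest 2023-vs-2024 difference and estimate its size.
Vietnam: 2023 ≈ 3, 2024 ≈ -3 → gap ≈ 6. Next-largest (Egypt) is only ≈ 5.

Vietnam, ≈ 6 %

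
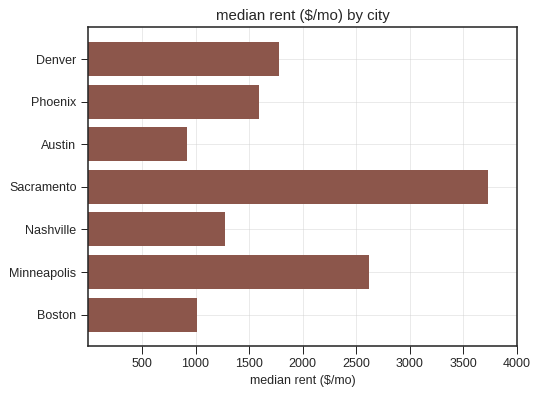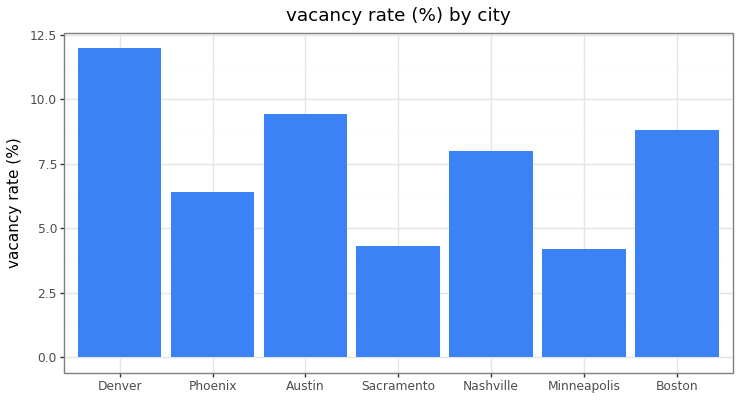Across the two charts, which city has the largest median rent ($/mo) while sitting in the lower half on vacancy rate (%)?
Sacramento

Chart 2 median vacancy rate (%) ≈ 8; below-median cities: Phoenix, Sacramento, Minneapolis. Among those, Sacramento has the highest median rent ($/mo) (≈ 3500).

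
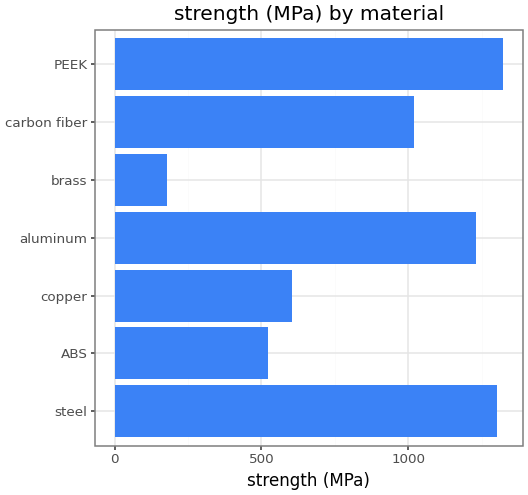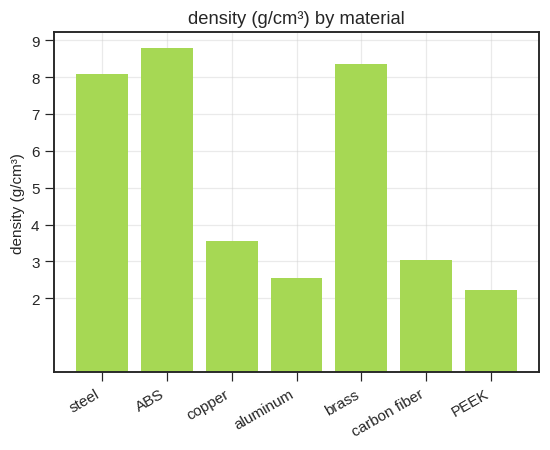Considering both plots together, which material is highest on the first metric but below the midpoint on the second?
Chart 2 median density (g/cm³) ≈ 4; below-median materials: aluminum, carbon fiber, PEEK. Among those, PEEK has the highest strength (MPa) (≈ 1400).

PEEK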